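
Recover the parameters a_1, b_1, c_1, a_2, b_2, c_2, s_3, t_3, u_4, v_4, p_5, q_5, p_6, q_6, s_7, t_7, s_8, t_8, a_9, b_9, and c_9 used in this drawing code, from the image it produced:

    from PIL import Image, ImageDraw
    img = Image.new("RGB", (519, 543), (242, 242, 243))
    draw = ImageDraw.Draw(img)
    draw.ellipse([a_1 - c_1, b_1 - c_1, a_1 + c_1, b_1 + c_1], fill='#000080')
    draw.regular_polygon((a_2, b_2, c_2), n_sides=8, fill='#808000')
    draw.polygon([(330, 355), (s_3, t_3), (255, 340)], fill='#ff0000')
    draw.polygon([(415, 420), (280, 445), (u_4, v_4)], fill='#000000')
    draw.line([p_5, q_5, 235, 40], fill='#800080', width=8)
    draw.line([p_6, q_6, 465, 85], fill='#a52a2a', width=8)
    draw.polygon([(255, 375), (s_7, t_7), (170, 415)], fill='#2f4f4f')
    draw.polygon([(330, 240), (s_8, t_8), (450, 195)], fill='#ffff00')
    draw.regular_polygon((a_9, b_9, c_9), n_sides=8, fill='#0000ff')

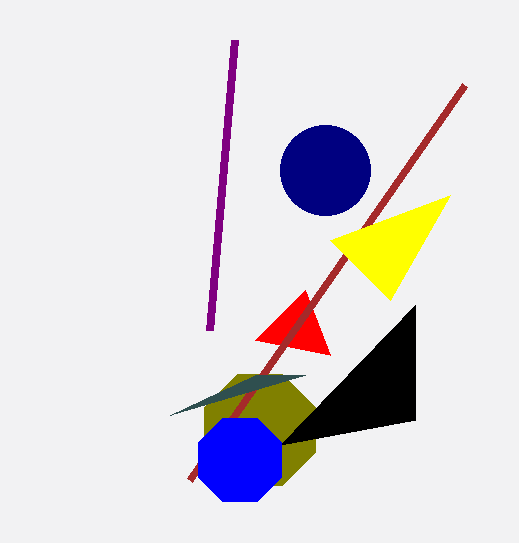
a_1 = 325, b_1 = 170, c_1 = 45, a_2 = 260, b_2 = 430, c_2 = 60, s_3 = 305, t_3 = 290, u_4 = 415, v_4 = 305, p_5 = 210, q_5 = 330, p_6 = 190, q_6 = 480, s_7 = 305, t_7 = 375, s_8 = 390, t_8 = 300, a_9 = 240, b_9 = 460, c_9 = 45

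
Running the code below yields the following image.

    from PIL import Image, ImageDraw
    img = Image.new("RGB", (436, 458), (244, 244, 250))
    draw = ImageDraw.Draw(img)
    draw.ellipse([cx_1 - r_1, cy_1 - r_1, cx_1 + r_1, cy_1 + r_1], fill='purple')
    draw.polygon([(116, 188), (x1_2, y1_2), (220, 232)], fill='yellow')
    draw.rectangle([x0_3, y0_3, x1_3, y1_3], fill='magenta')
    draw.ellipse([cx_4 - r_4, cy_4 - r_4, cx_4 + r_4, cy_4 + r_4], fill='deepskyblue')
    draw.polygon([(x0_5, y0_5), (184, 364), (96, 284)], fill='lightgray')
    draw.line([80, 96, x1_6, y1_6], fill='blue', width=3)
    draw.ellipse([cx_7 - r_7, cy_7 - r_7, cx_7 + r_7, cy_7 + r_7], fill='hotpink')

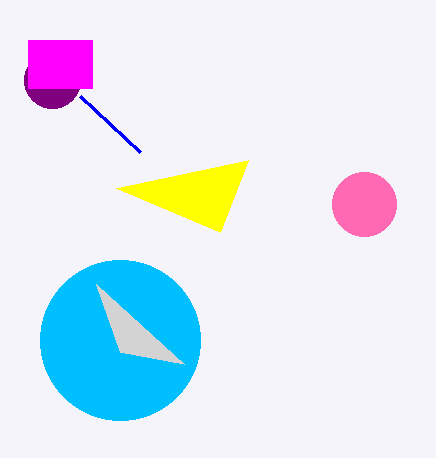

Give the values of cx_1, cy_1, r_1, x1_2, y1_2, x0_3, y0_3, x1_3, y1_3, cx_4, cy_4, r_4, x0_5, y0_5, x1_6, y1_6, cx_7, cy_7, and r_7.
cx_1 = 52
cy_1 = 80
r_1 = 28
x1_2 = 248
y1_2 = 160
x0_3 = 28
y0_3 = 40
x1_3 = 92
y1_3 = 88
cx_4 = 120
cy_4 = 340
r_4 = 80
x0_5 = 120
y0_5 = 352
x1_6 = 140
y1_6 = 152
cx_7 = 364
cy_7 = 204
r_7 = 32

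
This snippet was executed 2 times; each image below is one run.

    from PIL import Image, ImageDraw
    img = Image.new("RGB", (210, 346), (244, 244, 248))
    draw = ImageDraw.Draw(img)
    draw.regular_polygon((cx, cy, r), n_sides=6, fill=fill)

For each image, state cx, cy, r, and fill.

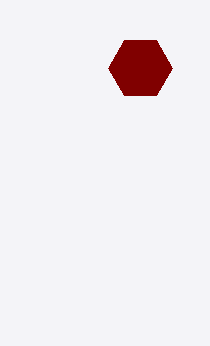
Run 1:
cx = 140
cy = 68
r = 32
fill = 'maroon'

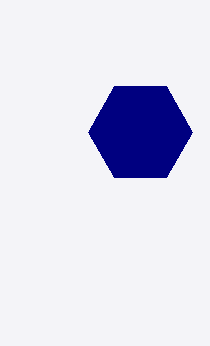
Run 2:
cx = 140; cy = 132; r = 52; fill = 'navy'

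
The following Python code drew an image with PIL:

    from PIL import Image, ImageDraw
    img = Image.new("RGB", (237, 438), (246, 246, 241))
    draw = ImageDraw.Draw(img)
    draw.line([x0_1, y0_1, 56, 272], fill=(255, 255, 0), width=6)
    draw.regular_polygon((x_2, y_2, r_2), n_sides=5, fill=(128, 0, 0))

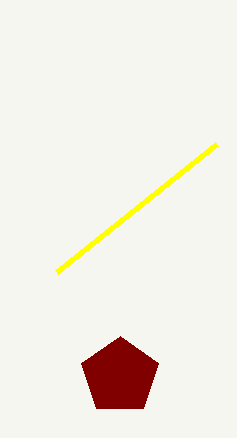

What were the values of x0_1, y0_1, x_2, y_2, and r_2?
x0_1 = 216, y0_1 = 144, x_2 = 120, y_2 = 376, r_2 = 40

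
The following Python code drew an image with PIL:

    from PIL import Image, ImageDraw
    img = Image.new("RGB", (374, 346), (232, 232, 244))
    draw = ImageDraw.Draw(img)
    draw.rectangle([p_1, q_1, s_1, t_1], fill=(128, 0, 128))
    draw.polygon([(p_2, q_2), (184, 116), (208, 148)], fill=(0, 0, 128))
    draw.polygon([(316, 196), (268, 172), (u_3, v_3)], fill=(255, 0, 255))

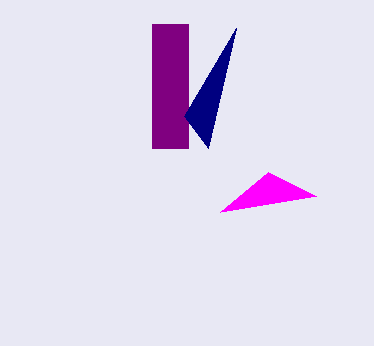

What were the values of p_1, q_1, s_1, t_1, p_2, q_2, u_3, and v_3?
p_1 = 152, q_1 = 24, s_1 = 188, t_1 = 148, p_2 = 236, q_2 = 28, u_3 = 220, v_3 = 212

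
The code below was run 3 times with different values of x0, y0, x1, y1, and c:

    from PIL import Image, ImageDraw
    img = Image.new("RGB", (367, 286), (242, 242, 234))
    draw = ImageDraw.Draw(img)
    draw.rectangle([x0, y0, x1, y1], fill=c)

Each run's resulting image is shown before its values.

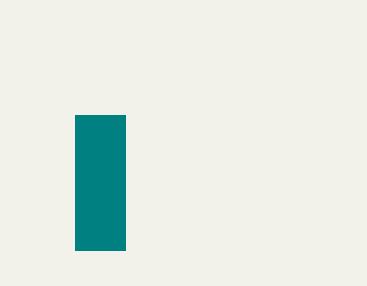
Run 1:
x0 = 75; y0 = 115; x1 = 125; y1 = 250; c = 'teal'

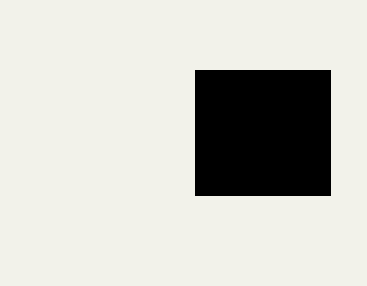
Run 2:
x0 = 195, y0 = 70, x1 = 330, y1 = 195, c = 'black'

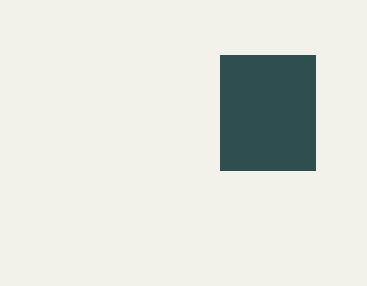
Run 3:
x0 = 220; y0 = 55; x1 = 315; y1 = 170; c = 'darkslategray'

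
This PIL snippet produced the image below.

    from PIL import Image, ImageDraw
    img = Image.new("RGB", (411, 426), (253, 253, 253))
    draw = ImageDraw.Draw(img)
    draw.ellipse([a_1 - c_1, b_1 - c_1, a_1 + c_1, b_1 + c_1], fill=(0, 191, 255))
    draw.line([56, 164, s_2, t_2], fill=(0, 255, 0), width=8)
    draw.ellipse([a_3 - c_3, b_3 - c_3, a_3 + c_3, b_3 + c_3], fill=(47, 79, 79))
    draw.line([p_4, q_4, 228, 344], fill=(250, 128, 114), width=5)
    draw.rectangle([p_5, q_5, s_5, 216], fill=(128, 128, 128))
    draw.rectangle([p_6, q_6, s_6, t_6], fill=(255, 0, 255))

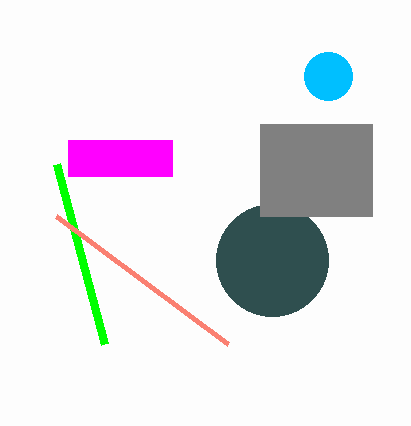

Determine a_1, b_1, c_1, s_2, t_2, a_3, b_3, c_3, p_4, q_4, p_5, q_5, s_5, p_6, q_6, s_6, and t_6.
a_1 = 328
b_1 = 76
c_1 = 24
s_2 = 104
t_2 = 344
a_3 = 272
b_3 = 260
c_3 = 56
p_4 = 56
q_4 = 216
p_5 = 260
q_5 = 124
s_5 = 372
p_6 = 68
q_6 = 140
s_6 = 172
t_6 = 176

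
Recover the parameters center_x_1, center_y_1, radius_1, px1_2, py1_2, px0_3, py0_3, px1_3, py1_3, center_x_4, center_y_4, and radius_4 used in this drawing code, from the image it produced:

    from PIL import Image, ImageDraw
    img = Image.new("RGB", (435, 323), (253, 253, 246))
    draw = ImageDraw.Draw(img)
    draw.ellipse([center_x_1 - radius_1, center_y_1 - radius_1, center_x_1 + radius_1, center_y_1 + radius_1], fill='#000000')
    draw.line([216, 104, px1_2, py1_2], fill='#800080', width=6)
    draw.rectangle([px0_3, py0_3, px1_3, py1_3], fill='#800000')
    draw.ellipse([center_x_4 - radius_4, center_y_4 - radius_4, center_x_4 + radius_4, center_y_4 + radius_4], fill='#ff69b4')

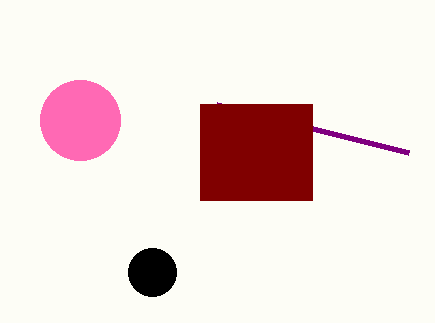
center_x_1 = 152
center_y_1 = 272
radius_1 = 24
px1_2 = 408
py1_2 = 152
px0_3 = 200
py0_3 = 104
px1_3 = 312
py1_3 = 200
center_x_4 = 80
center_y_4 = 120
radius_4 = 40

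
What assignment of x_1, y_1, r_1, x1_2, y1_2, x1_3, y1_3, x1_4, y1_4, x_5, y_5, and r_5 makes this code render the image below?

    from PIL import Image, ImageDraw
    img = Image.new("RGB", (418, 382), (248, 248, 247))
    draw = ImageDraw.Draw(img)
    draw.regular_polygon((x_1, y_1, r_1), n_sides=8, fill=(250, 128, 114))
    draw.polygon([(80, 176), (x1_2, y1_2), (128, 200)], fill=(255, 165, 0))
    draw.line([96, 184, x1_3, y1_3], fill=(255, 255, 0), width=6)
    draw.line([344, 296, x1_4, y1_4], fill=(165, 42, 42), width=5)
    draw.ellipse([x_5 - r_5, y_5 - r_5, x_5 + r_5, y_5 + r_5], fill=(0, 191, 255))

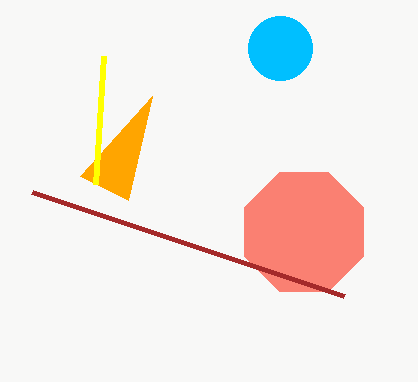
x_1 = 304, y_1 = 232, r_1 = 64, x1_2 = 152, y1_2 = 96, x1_3 = 104, y1_3 = 56, x1_4 = 32, y1_4 = 192, x_5 = 280, y_5 = 48, r_5 = 32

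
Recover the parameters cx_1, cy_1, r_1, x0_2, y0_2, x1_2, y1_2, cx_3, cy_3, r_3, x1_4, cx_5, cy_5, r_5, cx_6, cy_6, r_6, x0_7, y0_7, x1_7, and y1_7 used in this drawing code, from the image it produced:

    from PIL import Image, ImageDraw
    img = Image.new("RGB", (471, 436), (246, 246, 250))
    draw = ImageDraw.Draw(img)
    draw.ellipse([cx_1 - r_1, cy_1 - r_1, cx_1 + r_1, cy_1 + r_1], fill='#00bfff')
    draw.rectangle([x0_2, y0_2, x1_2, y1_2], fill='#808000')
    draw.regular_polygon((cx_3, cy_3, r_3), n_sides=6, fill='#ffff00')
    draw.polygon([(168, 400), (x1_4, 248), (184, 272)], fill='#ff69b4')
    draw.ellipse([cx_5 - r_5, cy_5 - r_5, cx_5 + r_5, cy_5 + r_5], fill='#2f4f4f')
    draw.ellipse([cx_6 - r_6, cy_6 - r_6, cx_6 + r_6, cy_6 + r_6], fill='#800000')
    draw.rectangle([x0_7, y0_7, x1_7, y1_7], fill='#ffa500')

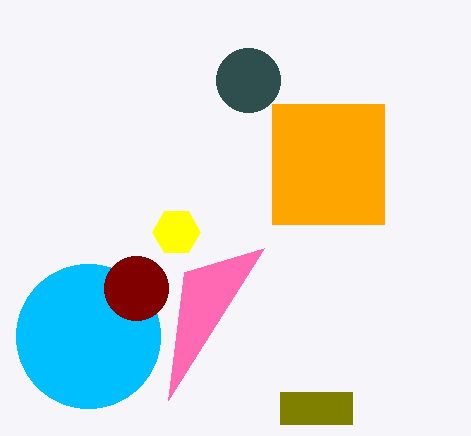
cx_1 = 88; cy_1 = 336; r_1 = 72; x0_2 = 280; y0_2 = 392; x1_2 = 352; y1_2 = 424; cx_3 = 176; cy_3 = 232; r_3 = 24; x1_4 = 264; cx_5 = 248; cy_5 = 80; r_5 = 32; cx_6 = 136; cy_6 = 288; r_6 = 32; x0_7 = 272; y0_7 = 104; x1_7 = 384; y1_7 = 224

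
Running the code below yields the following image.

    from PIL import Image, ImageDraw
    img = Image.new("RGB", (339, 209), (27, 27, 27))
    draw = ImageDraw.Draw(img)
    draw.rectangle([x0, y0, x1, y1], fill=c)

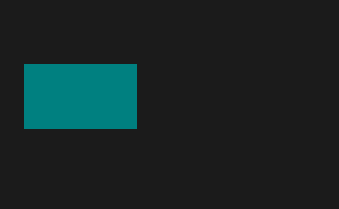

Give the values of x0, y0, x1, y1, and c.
x0 = 24; y0 = 64; x1 = 136; y1 = 128; c = 'teal'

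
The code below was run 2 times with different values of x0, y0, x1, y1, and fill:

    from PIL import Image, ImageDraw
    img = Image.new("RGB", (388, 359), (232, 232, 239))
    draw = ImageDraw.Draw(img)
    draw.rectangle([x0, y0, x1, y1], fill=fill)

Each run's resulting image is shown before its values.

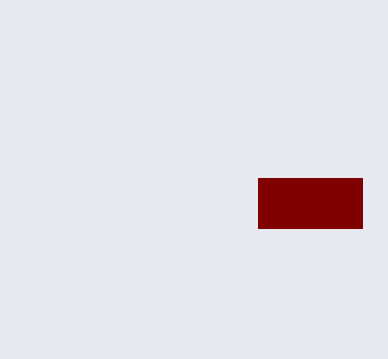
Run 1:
x0 = 258
y0 = 178
x1 = 362
y1 = 228
fill = 'maroon'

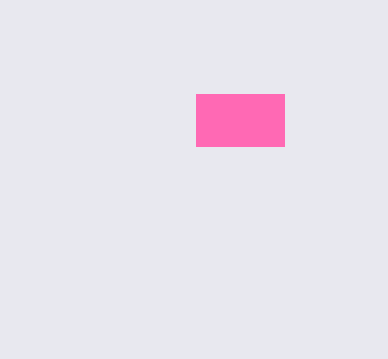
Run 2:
x0 = 196; y0 = 94; x1 = 284; y1 = 146; fill = 'hotpink'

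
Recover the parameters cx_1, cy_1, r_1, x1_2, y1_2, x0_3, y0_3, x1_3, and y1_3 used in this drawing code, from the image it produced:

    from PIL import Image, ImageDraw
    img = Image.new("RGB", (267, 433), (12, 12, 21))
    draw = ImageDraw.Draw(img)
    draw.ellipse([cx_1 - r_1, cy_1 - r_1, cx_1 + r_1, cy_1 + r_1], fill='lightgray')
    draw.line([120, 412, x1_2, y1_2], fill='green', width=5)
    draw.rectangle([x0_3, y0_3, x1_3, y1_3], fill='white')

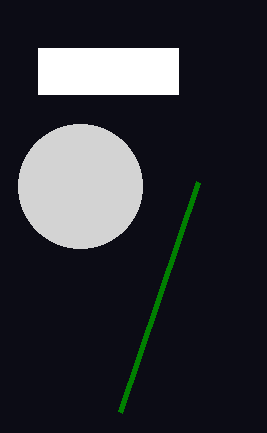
cx_1 = 80, cy_1 = 186, r_1 = 62, x1_2 = 198, y1_2 = 182, x0_3 = 38, y0_3 = 48, x1_3 = 178, y1_3 = 94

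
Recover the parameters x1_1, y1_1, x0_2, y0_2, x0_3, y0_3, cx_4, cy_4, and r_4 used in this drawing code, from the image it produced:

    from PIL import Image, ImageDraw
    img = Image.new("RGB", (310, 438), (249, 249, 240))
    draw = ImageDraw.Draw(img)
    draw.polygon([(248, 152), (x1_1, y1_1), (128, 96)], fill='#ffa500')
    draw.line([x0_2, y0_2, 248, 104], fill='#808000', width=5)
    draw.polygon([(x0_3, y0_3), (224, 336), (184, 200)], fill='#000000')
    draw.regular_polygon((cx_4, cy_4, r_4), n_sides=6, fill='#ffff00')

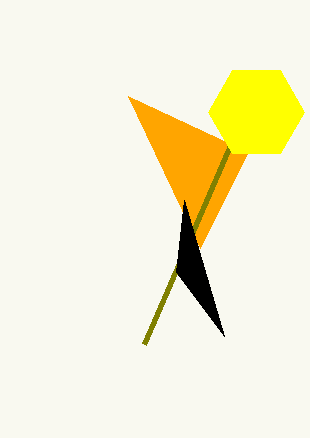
x1_1 = 200
y1_1 = 248
x0_2 = 144
y0_2 = 344
x0_3 = 176
y0_3 = 272
cx_4 = 256
cy_4 = 112
r_4 = 48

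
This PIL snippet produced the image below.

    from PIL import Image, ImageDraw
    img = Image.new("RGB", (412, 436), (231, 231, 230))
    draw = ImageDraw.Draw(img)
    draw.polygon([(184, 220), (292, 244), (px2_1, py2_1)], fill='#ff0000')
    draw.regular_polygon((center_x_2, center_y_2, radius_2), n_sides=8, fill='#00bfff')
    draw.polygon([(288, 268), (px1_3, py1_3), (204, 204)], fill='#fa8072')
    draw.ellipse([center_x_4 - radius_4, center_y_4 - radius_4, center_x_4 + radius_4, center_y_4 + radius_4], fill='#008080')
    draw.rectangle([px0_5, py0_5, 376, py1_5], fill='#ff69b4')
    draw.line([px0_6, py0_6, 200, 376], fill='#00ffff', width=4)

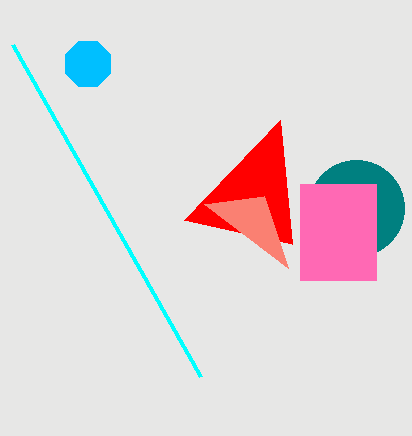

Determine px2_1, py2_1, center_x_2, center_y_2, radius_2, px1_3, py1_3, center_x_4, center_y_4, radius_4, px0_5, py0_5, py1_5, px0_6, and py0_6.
px2_1 = 280; py2_1 = 120; center_x_2 = 88; center_y_2 = 64; radius_2 = 24; px1_3 = 264; py1_3 = 196; center_x_4 = 356; center_y_4 = 208; radius_4 = 48; px0_5 = 300; py0_5 = 184; py1_5 = 280; px0_6 = 12; py0_6 = 44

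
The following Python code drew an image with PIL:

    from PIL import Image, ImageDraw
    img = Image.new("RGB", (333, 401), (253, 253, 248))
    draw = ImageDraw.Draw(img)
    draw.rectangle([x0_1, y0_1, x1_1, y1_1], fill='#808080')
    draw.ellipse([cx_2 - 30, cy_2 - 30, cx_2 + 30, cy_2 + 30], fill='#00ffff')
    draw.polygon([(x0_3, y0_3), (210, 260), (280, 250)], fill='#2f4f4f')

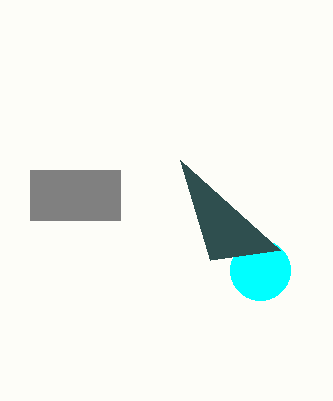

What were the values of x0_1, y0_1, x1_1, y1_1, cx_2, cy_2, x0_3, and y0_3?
x0_1 = 30; y0_1 = 170; x1_1 = 120; y1_1 = 220; cx_2 = 260; cy_2 = 270; x0_3 = 180; y0_3 = 160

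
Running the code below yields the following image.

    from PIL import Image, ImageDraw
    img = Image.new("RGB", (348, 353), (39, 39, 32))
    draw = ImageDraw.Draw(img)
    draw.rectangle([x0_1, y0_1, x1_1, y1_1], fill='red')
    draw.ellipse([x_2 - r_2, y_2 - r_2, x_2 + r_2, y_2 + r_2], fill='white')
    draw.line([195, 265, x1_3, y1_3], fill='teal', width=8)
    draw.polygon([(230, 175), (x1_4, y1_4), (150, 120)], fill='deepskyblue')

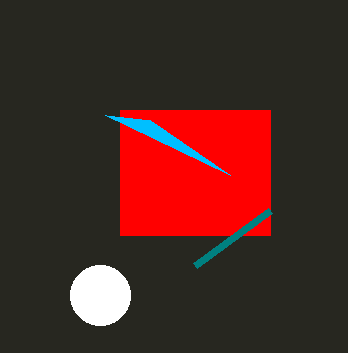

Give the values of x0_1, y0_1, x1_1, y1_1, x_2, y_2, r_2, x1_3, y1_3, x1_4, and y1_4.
x0_1 = 120, y0_1 = 110, x1_1 = 270, y1_1 = 235, x_2 = 100, y_2 = 295, r_2 = 30, x1_3 = 270, y1_3 = 210, x1_4 = 105, y1_4 = 115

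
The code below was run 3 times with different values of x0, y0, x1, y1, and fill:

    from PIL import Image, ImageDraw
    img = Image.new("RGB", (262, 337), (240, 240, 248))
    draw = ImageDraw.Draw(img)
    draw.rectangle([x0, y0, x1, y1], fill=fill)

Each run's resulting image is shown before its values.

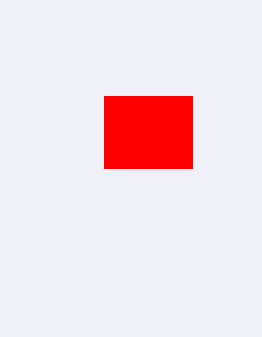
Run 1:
x0 = 104; y0 = 96; x1 = 192; y1 = 168; fill = 'red'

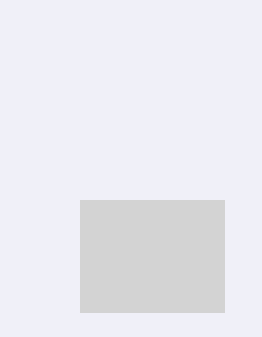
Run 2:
x0 = 80; y0 = 200; x1 = 224; y1 = 312; fill = 'lightgray'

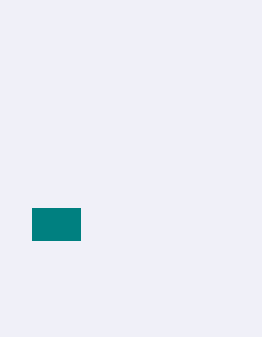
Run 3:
x0 = 32
y0 = 208
x1 = 80
y1 = 240
fill = 'teal'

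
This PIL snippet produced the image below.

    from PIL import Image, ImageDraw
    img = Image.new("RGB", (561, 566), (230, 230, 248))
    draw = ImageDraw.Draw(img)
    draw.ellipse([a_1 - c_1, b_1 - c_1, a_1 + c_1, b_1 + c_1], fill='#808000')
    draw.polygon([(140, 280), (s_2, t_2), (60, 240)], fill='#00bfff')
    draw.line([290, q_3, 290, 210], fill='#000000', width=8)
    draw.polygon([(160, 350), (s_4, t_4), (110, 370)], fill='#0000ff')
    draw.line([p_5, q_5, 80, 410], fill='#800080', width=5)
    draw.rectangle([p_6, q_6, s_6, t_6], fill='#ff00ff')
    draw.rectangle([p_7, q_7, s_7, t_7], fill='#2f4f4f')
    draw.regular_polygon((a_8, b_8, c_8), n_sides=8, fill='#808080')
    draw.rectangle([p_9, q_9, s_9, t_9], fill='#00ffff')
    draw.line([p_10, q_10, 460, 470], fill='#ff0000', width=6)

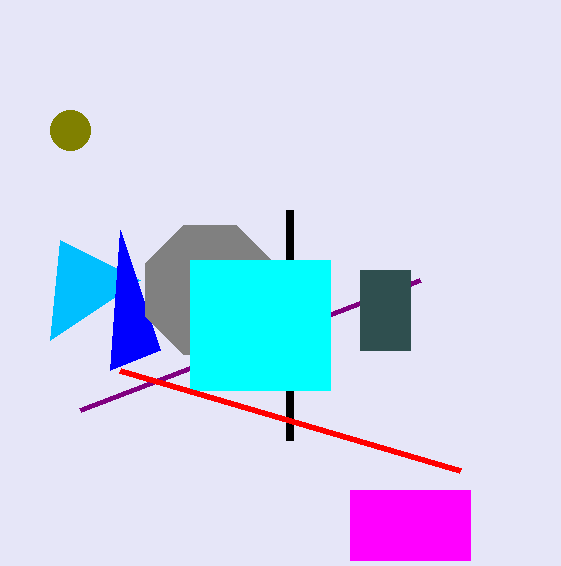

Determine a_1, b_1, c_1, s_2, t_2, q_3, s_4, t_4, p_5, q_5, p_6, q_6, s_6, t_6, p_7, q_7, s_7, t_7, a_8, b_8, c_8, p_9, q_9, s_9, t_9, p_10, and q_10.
a_1 = 70; b_1 = 130; c_1 = 20; s_2 = 50; t_2 = 340; q_3 = 440; s_4 = 120; t_4 = 230; p_5 = 420; q_5 = 280; p_6 = 350; q_6 = 490; s_6 = 470; t_6 = 560; p_7 = 360; q_7 = 270; s_7 = 410; t_7 = 350; a_8 = 210; b_8 = 290; c_8 = 70; p_9 = 190; q_9 = 260; s_9 = 330; t_9 = 390; p_10 = 120; q_10 = 370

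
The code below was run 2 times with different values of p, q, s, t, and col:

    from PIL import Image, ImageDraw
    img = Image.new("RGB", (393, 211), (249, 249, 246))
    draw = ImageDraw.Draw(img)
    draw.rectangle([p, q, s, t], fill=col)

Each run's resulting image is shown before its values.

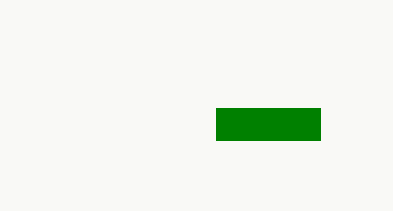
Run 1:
p = 216, q = 108, s = 320, t = 140, col = 'green'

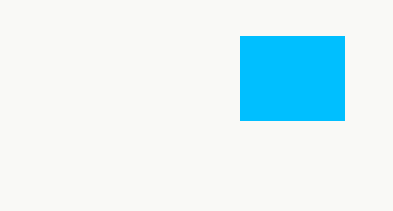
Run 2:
p = 240, q = 36, s = 344, t = 120, col = 'deepskyblue'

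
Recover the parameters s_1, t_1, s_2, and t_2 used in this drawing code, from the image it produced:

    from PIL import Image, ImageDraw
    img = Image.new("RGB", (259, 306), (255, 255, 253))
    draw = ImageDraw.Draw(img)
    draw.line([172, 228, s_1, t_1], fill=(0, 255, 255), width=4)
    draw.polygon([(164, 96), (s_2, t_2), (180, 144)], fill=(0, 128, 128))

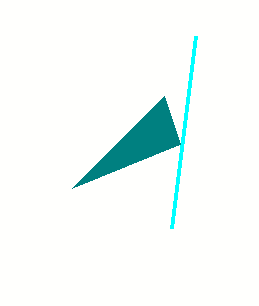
s_1 = 196
t_1 = 36
s_2 = 72
t_2 = 188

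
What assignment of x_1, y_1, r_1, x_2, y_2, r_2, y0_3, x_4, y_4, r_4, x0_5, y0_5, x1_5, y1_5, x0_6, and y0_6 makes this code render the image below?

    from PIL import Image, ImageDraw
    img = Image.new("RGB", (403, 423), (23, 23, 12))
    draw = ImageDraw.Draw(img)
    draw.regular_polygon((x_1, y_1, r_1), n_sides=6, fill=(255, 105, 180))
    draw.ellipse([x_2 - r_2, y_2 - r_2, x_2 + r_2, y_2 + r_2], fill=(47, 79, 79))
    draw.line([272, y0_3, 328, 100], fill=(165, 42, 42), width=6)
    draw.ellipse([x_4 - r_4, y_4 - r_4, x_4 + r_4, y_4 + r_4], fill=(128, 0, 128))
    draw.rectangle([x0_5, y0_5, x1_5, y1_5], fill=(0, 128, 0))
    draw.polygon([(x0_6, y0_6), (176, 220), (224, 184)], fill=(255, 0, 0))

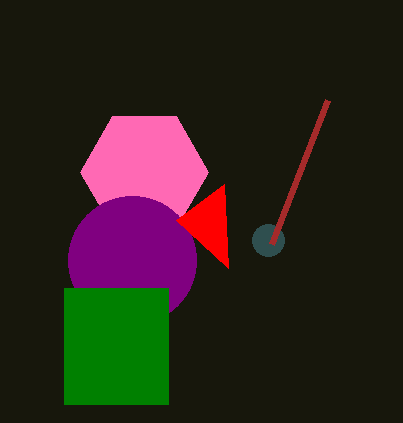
x_1 = 144; y_1 = 172; r_1 = 64; x_2 = 268; y_2 = 240; r_2 = 16; y0_3 = 244; x_4 = 132; y_4 = 260; r_4 = 64; x0_5 = 64; y0_5 = 288; x1_5 = 168; y1_5 = 404; x0_6 = 228; y0_6 = 268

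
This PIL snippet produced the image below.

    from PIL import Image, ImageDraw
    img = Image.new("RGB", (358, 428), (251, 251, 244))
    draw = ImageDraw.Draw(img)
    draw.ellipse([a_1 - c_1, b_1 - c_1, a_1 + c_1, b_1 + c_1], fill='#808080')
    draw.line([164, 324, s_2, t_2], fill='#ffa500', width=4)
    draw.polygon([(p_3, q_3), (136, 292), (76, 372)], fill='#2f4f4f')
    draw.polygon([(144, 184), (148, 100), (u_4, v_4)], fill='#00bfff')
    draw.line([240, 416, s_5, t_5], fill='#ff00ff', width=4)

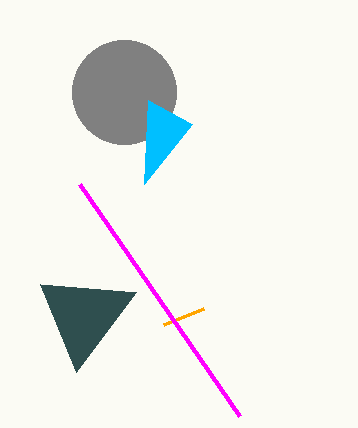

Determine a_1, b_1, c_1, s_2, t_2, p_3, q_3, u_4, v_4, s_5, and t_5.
a_1 = 124, b_1 = 92, c_1 = 52, s_2 = 204, t_2 = 308, p_3 = 40, q_3 = 284, u_4 = 192, v_4 = 124, s_5 = 80, t_5 = 184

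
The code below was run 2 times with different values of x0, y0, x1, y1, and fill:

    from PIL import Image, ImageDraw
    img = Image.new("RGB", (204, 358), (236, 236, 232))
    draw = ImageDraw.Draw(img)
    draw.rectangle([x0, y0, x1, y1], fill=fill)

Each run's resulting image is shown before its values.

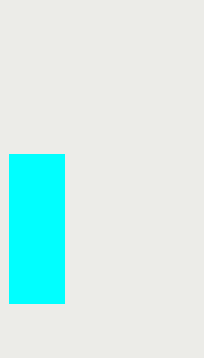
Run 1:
x0 = 9
y0 = 154
x1 = 64
y1 = 303
fill = 'cyan'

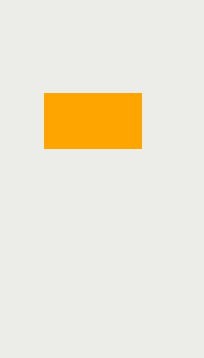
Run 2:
x0 = 44; y0 = 93; x1 = 141; y1 = 148; fill = 'orange'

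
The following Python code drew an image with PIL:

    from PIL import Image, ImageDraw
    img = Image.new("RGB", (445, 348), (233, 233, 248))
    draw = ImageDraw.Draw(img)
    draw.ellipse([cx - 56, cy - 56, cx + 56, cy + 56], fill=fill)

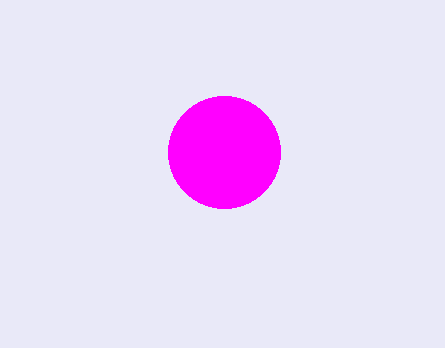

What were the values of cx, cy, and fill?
cx = 224, cy = 152, fill = 'magenta'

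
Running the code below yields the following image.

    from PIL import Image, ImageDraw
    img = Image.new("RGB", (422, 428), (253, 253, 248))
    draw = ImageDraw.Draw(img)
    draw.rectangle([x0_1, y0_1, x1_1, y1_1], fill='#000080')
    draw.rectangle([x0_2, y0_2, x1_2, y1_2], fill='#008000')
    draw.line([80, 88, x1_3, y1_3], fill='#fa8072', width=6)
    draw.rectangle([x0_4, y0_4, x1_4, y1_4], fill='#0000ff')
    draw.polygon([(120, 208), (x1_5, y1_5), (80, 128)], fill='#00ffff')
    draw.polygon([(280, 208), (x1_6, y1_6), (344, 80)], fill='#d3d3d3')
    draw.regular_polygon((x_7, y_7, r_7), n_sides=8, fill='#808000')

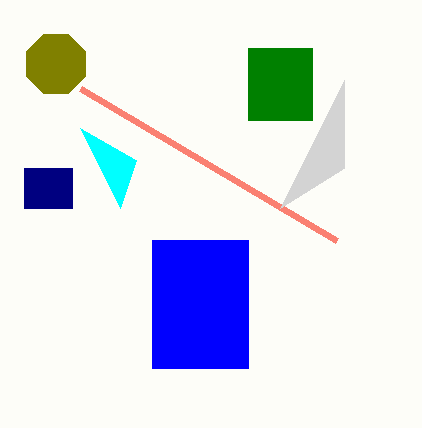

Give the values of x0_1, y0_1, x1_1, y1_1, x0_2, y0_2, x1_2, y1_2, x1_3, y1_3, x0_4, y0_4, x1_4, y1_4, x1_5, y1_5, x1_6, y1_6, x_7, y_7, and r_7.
x0_1 = 24
y0_1 = 168
x1_1 = 72
y1_1 = 208
x0_2 = 248
y0_2 = 48
x1_2 = 312
y1_2 = 120
x1_3 = 336
y1_3 = 240
x0_4 = 152
y0_4 = 240
x1_4 = 248
y1_4 = 368
x1_5 = 136
y1_5 = 160
x1_6 = 344
y1_6 = 168
x_7 = 56
y_7 = 64
r_7 = 32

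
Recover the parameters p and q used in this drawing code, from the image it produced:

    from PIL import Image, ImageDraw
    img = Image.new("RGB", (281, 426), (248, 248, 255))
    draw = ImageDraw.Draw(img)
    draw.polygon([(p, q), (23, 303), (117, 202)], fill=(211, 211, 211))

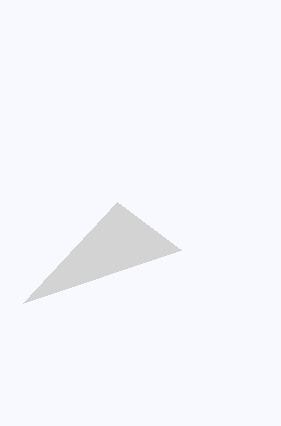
p = 181
q = 250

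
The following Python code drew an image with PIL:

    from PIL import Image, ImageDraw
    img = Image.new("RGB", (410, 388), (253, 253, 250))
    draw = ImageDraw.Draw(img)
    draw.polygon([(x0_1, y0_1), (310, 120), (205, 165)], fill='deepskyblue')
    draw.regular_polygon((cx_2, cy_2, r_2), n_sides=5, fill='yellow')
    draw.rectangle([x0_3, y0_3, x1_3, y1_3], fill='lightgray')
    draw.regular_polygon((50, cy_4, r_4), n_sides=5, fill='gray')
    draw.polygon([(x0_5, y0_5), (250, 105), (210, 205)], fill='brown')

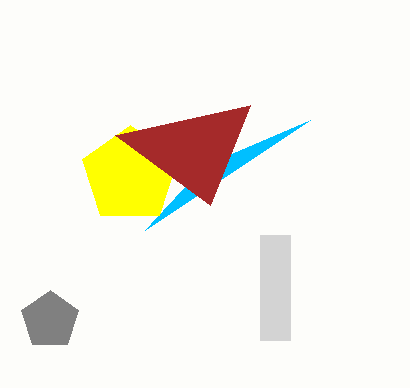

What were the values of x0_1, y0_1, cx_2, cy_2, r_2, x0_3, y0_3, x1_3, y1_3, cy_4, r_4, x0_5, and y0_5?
x0_1 = 145, y0_1 = 230, cx_2 = 130, cy_2 = 175, r_2 = 50, x0_3 = 260, y0_3 = 235, x1_3 = 290, y1_3 = 340, cy_4 = 320, r_4 = 30, x0_5 = 115, y0_5 = 135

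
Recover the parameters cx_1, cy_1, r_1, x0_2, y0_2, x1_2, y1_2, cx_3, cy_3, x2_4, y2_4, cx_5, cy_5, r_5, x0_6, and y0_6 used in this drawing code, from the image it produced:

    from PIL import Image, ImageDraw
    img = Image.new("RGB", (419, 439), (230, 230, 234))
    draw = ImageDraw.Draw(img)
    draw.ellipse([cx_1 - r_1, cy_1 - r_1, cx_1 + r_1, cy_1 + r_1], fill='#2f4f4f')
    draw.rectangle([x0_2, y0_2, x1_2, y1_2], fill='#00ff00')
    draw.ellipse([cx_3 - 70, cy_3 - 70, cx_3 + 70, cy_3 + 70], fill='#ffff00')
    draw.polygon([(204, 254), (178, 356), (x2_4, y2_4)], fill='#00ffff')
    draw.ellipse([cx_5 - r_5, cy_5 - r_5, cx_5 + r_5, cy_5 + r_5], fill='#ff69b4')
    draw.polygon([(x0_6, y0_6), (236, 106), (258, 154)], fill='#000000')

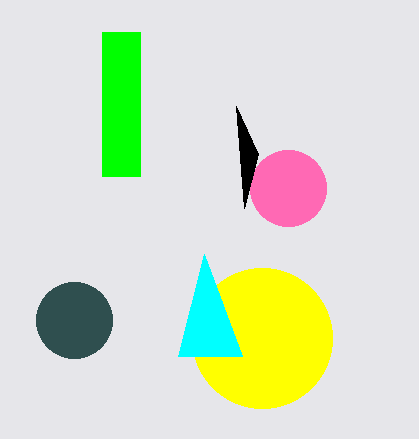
cx_1 = 74; cy_1 = 320; r_1 = 38; x0_2 = 102; y0_2 = 32; x1_2 = 140; y1_2 = 176; cx_3 = 262; cy_3 = 338; x2_4 = 242; y2_4 = 356; cx_5 = 288; cy_5 = 188; r_5 = 38; x0_6 = 244; y0_6 = 208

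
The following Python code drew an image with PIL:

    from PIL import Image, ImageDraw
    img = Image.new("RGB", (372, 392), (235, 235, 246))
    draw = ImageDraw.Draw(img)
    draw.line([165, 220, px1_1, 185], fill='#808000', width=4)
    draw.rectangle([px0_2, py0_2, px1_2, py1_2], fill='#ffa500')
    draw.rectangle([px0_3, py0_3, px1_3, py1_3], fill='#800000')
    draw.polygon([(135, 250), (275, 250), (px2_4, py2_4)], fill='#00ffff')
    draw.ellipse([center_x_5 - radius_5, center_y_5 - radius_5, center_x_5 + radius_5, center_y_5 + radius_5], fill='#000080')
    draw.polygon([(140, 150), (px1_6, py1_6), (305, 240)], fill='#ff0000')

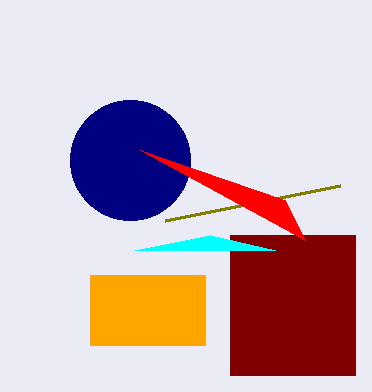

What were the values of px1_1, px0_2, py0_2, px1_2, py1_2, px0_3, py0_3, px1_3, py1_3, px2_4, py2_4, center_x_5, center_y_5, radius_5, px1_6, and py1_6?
px1_1 = 340, px0_2 = 90, py0_2 = 275, px1_2 = 205, py1_2 = 345, px0_3 = 230, py0_3 = 235, px1_3 = 355, py1_3 = 375, px2_4 = 210, py2_4 = 235, center_x_5 = 130, center_y_5 = 160, radius_5 = 60, px1_6 = 285, py1_6 = 200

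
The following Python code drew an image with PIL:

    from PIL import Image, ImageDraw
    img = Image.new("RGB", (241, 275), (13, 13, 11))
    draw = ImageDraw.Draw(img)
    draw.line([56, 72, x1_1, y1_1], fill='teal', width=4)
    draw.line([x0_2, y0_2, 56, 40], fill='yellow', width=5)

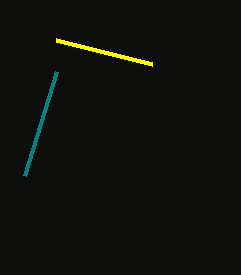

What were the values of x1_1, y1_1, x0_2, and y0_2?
x1_1 = 24, y1_1 = 176, x0_2 = 152, y0_2 = 64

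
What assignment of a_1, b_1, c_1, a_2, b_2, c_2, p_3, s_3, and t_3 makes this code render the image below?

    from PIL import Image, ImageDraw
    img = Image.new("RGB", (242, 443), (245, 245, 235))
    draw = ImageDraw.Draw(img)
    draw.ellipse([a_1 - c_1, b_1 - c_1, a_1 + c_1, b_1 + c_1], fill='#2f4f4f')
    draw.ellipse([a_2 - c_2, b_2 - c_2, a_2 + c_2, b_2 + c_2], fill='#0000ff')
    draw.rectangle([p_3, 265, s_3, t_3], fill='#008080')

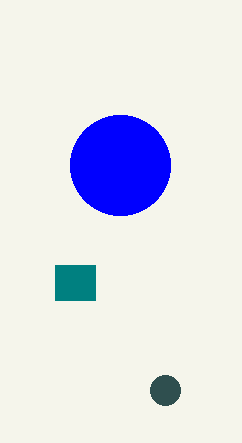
a_1 = 165
b_1 = 390
c_1 = 15
a_2 = 120
b_2 = 165
c_2 = 50
p_3 = 55
s_3 = 95
t_3 = 300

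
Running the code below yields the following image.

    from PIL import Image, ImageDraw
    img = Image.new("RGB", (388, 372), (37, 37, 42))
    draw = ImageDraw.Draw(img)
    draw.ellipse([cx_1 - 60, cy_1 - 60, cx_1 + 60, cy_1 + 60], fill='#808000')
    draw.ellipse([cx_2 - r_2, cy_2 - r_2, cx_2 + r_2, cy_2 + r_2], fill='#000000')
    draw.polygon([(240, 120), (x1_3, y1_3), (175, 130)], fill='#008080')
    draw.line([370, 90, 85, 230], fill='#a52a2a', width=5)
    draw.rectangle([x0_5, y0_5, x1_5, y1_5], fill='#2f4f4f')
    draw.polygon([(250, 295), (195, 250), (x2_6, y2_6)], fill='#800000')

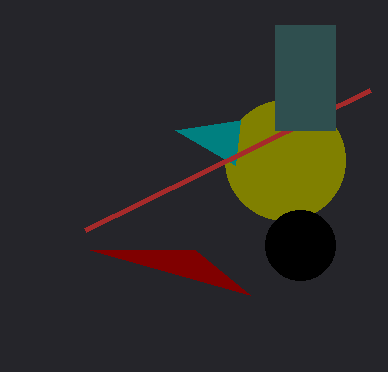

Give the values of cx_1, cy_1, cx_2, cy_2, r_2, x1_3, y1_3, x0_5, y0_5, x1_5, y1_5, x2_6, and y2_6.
cx_1 = 285
cy_1 = 160
cx_2 = 300
cy_2 = 245
r_2 = 35
x1_3 = 235
y1_3 = 165
x0_5 = 275
y0_5 = 25
x1_5 = 335
y1_5 = 130
x2_6 = 90
y2_6 = 250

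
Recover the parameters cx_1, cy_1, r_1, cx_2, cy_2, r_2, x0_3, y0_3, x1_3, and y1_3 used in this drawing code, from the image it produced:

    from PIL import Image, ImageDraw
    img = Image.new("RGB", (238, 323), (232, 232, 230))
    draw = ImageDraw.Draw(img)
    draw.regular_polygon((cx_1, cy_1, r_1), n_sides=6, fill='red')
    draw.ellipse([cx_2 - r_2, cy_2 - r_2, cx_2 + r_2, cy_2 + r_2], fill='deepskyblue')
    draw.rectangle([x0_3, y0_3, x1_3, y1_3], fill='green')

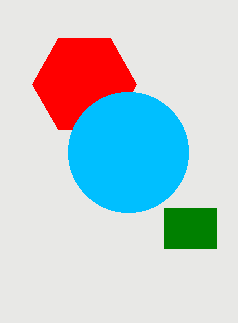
cx_1 = 84
cy_1 = 84
r_1 = 52
cx_2 = 128
cy_2 = 152
r_2 = 60
x0_3 = 164
y0_3 = 208
x1_3 = 216
y1_3 = 248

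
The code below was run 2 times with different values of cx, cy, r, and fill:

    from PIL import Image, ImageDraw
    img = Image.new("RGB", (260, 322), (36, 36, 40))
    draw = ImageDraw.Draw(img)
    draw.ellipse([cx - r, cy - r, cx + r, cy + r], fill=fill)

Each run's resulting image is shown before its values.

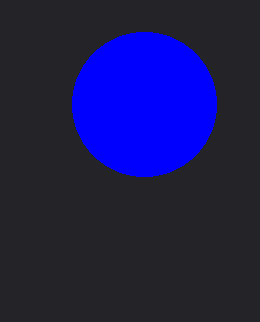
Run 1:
cx = 144; cy = 104; r = 72; fill = 'blue'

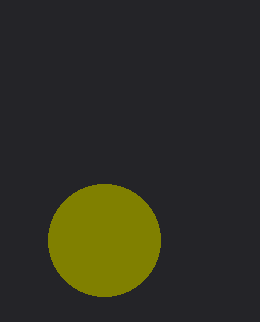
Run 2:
cx = 104; cy = 240; r = 56; fill = 'olive'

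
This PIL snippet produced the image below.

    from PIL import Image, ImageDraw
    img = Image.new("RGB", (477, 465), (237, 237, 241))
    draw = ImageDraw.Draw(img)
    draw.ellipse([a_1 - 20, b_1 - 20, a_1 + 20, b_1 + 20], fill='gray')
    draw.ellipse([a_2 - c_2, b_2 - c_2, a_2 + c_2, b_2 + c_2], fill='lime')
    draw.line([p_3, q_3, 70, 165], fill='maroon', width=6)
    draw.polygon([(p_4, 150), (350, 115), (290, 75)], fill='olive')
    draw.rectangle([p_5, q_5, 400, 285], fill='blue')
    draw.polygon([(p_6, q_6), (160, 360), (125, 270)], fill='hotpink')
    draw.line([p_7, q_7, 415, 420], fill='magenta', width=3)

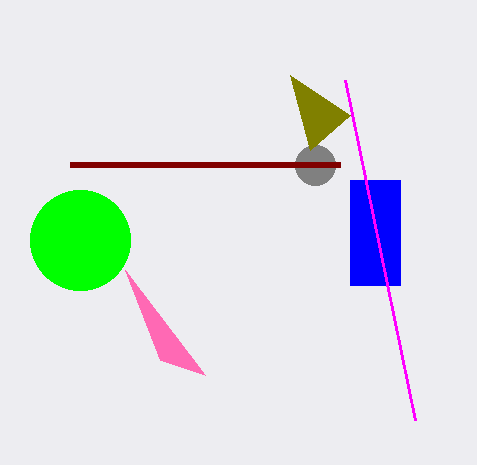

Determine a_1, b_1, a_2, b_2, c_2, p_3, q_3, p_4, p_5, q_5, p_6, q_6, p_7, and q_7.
a_1 = 315; b_1 = 165; a_2 = 80; b_2 = 240; c_2 = 50; p_3 = 340; q_3 = 165; p_4 = 310; p_5 = 350; q_5 = 180; p_6 = 205; q_6 = 375; p_7 = 345; q_7 = 80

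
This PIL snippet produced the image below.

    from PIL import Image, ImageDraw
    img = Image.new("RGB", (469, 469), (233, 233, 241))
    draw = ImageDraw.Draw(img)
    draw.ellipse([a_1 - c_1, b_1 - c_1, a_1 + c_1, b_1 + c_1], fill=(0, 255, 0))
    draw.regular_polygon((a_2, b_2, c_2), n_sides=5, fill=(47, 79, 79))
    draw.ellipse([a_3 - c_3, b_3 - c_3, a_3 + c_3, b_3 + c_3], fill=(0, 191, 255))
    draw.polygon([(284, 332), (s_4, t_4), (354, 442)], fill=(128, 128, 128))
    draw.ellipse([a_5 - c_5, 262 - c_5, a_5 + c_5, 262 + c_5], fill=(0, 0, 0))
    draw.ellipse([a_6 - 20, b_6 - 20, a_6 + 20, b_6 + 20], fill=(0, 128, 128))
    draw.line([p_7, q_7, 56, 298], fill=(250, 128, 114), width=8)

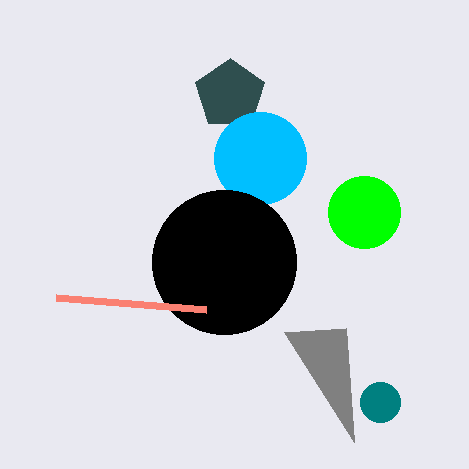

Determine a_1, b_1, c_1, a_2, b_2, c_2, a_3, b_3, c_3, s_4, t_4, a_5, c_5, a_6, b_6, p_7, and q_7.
a_1 = 364, b_1 = 212, c_1 = 36, a_2 = 230, b_2 = 94, c_2 = 36, a_3 = 260, b_3 = 158, c_3 = 46, s_4 = 346, t_4 = 328, a_5 = 224, c_5 = 72, a_6 = 380, b_6 = 402, p_7 = 206, q_7 = 310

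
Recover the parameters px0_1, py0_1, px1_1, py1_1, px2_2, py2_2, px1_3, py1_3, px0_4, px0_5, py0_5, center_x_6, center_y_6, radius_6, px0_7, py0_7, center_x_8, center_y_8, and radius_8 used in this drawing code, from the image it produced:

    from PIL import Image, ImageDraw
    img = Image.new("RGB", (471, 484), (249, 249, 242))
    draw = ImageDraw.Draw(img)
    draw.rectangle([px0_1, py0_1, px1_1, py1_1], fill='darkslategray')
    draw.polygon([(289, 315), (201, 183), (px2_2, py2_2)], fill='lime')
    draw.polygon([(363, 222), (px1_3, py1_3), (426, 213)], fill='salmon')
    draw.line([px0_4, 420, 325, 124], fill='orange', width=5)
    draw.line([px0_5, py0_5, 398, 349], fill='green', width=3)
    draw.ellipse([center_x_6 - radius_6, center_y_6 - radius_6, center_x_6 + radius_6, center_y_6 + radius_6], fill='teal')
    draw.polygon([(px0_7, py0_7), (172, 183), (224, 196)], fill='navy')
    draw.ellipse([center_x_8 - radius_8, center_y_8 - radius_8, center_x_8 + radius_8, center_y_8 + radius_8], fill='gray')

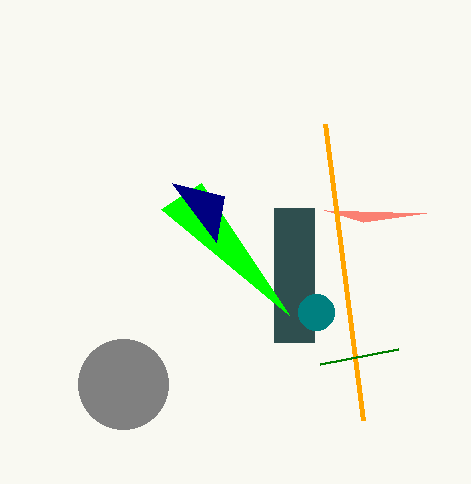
px0_1 = 274, py0_1 = 208, px1_1 = 314, py1_1 = 342, px2_2 = 161, py2_2 = 209, px1_3 = 324, py1_3 = 210, px0_4 = 363, px0_5 = 320, py0_5 = 364, center_x_6 = 316, center_y_6 = 312, radius_6 = 18, px0_7 = 216, py0_7 = 242, center_x_8 = 123, center_y_8 = 384, radius_8 = 45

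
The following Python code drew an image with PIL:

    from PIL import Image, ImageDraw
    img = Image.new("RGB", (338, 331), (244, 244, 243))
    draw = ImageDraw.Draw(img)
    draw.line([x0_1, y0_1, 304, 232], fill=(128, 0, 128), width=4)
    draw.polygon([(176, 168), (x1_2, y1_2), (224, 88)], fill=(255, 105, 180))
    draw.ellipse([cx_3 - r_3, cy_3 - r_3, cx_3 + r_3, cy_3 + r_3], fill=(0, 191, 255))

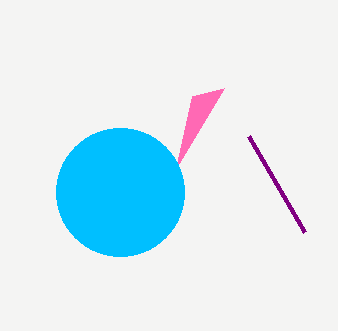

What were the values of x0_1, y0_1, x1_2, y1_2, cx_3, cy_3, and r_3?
x0_1 = 248; y0_1 = 136; x1_2 = 192; y1_2 = 96; cx_3 = 120; cy_3 = 192; r_3 = 64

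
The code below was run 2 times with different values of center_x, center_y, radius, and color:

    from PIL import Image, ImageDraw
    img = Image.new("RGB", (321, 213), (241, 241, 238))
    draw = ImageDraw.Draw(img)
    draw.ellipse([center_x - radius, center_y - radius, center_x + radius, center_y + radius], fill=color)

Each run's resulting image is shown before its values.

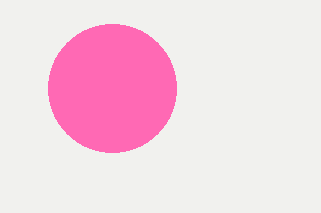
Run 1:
center_x = 112, center_y = 88, radius = 64, color = 'hotpink'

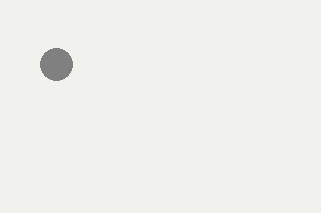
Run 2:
center_x = 56
center_y = 64
radius = 16
color = 'gray'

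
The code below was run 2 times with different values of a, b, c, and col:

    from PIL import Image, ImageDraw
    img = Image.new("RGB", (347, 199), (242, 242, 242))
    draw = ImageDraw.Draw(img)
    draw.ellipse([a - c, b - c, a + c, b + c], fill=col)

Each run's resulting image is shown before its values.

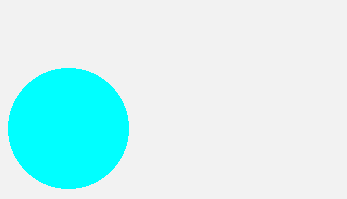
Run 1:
a = 68; b = 128; c = 60; col = 'cyan'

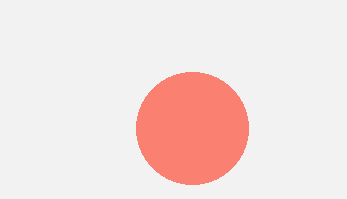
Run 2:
a = 192
b = 128
c = 56
col = 'salmon'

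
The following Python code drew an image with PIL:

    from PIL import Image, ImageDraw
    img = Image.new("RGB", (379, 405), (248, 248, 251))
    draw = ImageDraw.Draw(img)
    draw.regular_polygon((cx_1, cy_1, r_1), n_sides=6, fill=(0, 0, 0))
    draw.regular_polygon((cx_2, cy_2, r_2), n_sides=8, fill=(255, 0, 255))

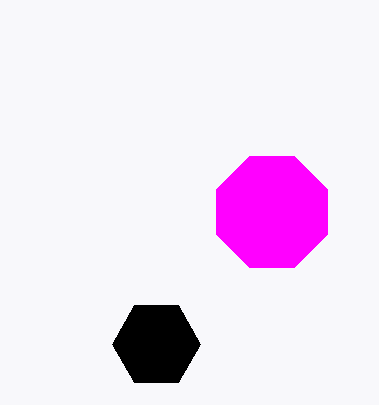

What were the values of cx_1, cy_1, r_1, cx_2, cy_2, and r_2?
cx_1 = 156; cy_1 = 344; r_1 = 44; cx_2 = 272; cy_2 = 212; r_2 = 60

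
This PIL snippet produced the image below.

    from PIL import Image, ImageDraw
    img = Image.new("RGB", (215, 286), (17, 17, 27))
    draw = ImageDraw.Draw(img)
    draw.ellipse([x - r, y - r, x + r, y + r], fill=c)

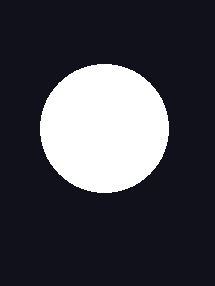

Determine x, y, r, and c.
x = 104, y = 128, r = 64, c = 'white'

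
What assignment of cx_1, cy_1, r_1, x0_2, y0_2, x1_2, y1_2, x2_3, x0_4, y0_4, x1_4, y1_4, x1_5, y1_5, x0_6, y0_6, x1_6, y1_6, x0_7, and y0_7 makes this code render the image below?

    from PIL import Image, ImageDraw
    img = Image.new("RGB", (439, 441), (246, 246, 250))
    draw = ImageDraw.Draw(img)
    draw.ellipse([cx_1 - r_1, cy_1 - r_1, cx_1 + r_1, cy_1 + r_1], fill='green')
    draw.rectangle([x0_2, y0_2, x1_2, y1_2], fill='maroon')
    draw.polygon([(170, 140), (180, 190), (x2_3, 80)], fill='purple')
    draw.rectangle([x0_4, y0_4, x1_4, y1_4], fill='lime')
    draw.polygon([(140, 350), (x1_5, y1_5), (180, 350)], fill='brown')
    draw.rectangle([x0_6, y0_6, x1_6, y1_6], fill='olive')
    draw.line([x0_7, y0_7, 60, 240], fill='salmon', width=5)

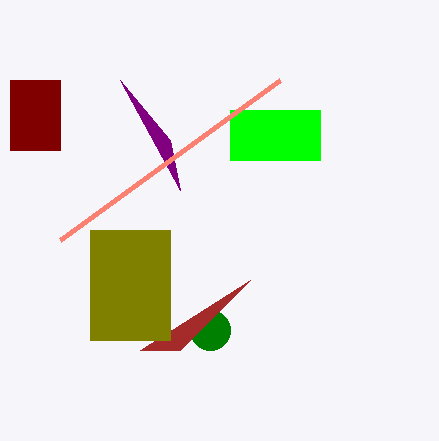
cx_1 = 210; cy_1 = 330; r_1 = 20; x0_2 = 10; y0_2 = 80; x1_2 = 60; y1_2 = 150; x2_3 = 120; x0_4 = 230; y0_4 = 110; x1_4 = 320; y1_4 = 160; x1_5 = 250; y1_5 = 280; x0_6 = 90; y0_6 = 230; x1_6 = 170; y1_6 = 340; x0_7 = 280; y0_7 = 80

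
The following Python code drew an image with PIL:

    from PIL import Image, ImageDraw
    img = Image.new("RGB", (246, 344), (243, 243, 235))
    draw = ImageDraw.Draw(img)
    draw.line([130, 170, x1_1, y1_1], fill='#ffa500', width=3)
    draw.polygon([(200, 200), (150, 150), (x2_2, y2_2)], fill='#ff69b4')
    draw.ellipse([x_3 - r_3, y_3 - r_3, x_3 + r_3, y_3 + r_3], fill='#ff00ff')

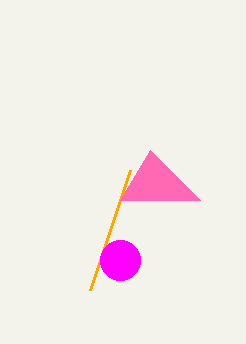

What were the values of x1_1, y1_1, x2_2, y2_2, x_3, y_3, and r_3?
x1_1 = 90; y1_1 = 290; x2_2 = 120; y2_2 = 200; x_3 = 120; y_3 = 260; r_3 = 20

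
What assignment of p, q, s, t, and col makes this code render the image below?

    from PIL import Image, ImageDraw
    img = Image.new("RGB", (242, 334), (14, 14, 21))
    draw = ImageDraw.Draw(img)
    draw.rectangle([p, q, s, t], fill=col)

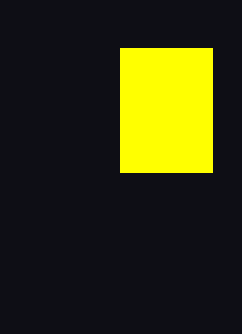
p = 120
q = 48
s = 212
t = 172
col = 'yellow'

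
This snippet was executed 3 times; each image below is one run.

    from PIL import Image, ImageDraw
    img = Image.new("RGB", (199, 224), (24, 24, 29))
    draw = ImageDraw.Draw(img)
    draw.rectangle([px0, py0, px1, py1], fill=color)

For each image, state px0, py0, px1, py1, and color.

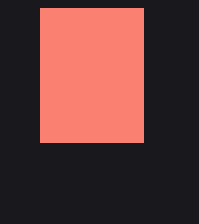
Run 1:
px0 = 40, py0 = 8, px1 = 143, py1 = 142, color = 'salmon'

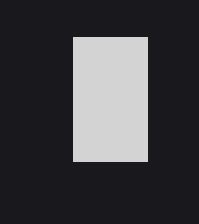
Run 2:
px0 = 73
py0 = 37
px1 = 147
py1 = 161
color = 'lightgray'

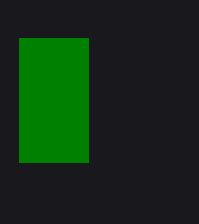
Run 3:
px0 = 19, py0 = 38, px1 = 88, py1 = 162, color = 'green'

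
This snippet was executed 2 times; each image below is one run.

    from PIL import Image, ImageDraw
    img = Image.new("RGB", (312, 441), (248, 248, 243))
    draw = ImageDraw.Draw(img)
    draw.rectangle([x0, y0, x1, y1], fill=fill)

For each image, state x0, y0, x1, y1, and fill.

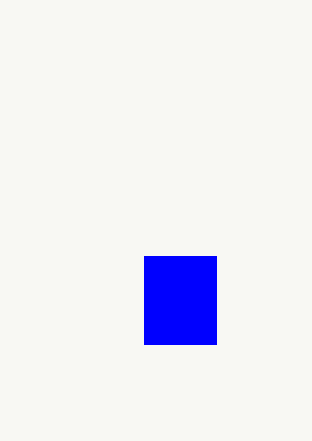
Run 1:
x0 = 144
y0 = 256
x1 = 216
y1 = 344
fill = 'blue'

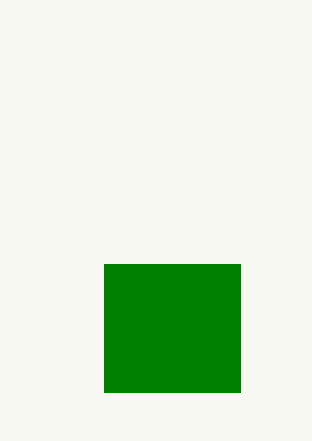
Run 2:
x0 = 104, y0 = 264, x1 = 240, y1 = 392, fill = 'green'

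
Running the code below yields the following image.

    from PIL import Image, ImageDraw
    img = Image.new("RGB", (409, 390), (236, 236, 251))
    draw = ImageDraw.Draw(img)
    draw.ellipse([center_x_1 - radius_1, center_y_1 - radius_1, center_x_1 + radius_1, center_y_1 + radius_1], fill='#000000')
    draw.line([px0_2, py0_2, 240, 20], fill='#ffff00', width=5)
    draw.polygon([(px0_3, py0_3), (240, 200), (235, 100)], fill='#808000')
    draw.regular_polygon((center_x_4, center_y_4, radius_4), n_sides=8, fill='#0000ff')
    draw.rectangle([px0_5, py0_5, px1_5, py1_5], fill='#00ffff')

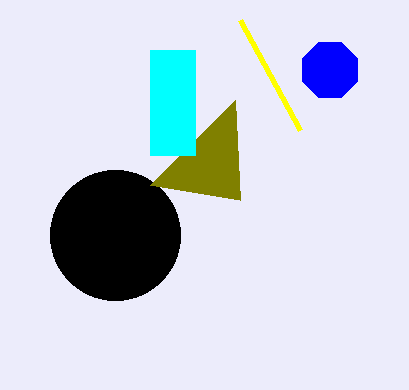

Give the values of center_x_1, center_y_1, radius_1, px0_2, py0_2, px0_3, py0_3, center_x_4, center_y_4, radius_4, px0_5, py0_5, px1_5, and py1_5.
center_x_1 = 115; center_y_1 = 235; radius_1 = 65; px0_2 = 300; py0_2 = 130; px0_3 = 150; py0_3 = 185; center_x_4 = 330; center_y_4 = 70; radius_4 = 30; px0_5 = 150; py0_5 = 50; px1_5 = 195; py1_5 = 155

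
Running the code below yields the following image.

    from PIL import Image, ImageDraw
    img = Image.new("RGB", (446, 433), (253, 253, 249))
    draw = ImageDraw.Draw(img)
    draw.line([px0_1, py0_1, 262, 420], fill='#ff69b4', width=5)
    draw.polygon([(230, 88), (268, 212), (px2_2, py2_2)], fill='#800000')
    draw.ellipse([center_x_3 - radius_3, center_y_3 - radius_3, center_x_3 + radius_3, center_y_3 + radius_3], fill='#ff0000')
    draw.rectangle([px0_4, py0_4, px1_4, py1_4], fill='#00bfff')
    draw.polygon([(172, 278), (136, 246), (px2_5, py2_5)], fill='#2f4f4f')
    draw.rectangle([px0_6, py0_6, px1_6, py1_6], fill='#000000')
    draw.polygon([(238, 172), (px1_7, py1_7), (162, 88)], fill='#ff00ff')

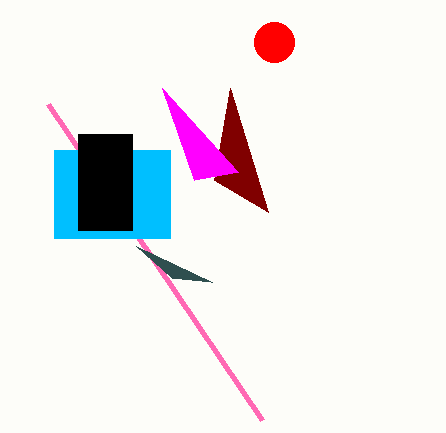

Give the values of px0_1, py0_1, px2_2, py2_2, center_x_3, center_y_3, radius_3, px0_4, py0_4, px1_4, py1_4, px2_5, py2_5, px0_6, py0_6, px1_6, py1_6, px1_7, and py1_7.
px0_1 = 48
py0_1 = 104
px2_2 = 214
py2_2 = 180
center_x_3 = 274
center_y_3 = 42
radius_3 = 20
px0_4 = 54
py0_4 = 150
px1_4 = 170
py1_4 = 238
px2_5 = 212
py2_5 = 282
px0_6 = 78
py0_6 = 134
px1_6 = 132
py1_6 = 230
px1_7 = 194
py1_7 = 180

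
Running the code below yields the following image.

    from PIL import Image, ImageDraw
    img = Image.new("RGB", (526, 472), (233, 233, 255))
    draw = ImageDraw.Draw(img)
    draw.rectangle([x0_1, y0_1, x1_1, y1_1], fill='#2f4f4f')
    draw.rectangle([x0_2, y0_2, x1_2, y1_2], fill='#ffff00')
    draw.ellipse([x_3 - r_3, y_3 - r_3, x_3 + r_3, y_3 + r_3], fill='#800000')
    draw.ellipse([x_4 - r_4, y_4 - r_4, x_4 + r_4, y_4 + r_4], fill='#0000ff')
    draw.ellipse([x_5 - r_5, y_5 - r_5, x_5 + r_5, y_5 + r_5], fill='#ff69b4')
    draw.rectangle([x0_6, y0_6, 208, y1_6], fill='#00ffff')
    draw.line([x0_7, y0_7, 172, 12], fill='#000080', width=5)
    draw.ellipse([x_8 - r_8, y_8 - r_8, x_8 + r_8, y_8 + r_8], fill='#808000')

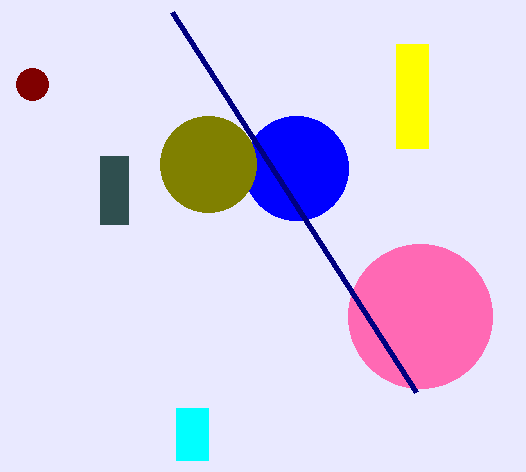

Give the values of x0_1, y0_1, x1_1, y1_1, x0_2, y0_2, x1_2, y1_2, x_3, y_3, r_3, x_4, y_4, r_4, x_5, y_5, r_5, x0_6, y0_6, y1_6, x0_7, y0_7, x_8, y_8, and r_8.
x0_1 = 100; y0_1 = 156; x1_1 = 128; y1_1 = 224; x0_2 = 396; y0_2 = 44; x1_2 = 428; y1_2 = 148; x_3 = 32; y_3 = 84; r_3 = 16; x_4 = 296; y_4 = 168; r_4 = 52; x_5 = 420; y_5 = 316; r_5 = 72; x0_6 = 176; y0_6 = 408; y1_6 = 460; x0_7 = 416; y0_7 = 392; x_8 = 208; y_8 = 164; r_8 = 48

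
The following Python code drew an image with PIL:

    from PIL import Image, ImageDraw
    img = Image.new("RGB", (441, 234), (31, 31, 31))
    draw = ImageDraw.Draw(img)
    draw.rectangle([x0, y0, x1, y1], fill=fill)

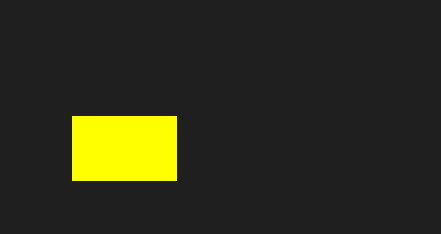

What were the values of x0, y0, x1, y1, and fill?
x0 = 72; y0 = 116; x1 = 176; y1 = 180; fill = 'yellow'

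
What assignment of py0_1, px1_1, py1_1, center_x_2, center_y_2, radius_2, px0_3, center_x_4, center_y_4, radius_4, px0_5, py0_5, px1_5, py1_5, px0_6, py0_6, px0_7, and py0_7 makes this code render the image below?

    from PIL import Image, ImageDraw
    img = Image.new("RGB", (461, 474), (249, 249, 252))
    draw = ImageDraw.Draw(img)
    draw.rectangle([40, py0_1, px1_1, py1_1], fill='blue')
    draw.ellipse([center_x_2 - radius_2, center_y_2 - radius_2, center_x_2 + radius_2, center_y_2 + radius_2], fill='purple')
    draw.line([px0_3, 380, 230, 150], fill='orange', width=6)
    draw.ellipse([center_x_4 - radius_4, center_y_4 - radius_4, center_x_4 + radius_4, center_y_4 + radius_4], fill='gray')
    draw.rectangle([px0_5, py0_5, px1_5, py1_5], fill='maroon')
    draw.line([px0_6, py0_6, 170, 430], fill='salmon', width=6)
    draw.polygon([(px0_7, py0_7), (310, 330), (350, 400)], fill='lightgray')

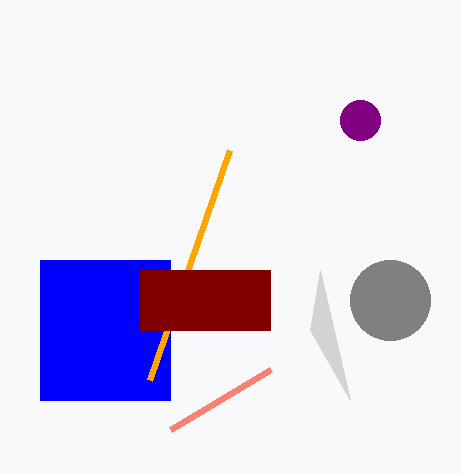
py0_1 = 260
px1_1 = 170
py1_1 = 400
center_x_2 = 360
center_y_2 = 120
radius_2 = 20
px0_3 = 150
center_x_4 = 390
center_y_4 = 300
radius_4 = 40
px0_5 = 140
py0_5 = 270
px1_5 = 270
py1_5 = 330
px0_6 = 270
py0_6 = 370
px0_7 = 320
py0_7 = 270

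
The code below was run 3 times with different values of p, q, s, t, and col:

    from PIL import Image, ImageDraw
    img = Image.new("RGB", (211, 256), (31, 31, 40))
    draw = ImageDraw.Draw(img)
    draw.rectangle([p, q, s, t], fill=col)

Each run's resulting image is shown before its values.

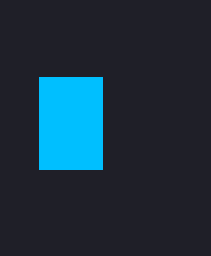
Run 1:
p = 39, q = 77, s = 102, t = 169, col = 'deepskyblue'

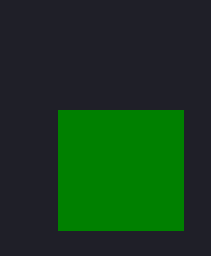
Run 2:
p = 58, q = 110, s = 183, t = 230, col = 'green'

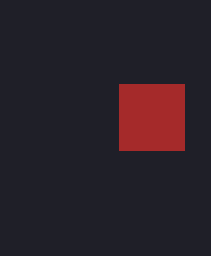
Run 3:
p = 119
q = 84
s = 184
t = 150
col = 'brown'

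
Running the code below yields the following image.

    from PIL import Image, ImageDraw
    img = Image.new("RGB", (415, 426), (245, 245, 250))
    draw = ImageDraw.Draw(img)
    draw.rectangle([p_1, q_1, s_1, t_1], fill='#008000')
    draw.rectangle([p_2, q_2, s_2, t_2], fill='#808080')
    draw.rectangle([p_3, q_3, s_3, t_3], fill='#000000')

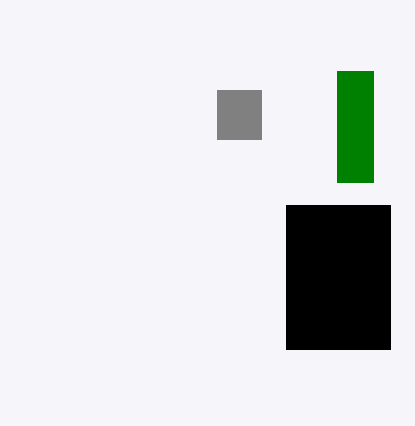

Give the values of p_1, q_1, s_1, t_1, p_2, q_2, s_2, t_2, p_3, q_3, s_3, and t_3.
p_1 = 337; q_1 = 71; s_1 = 373; t_1 = 182; p_2 = 217; q_2 = 90; s_2 = 261; t_2 = 139; p_3 = 286; q_3 = 205; s_3 = 390; t_3 = 349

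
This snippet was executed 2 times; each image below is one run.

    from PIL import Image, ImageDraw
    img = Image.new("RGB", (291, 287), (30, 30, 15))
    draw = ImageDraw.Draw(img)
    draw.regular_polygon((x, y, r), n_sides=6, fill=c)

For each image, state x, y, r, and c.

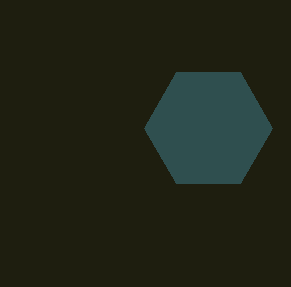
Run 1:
x = 208; y = 128; r = 64; c = 'darkslategray'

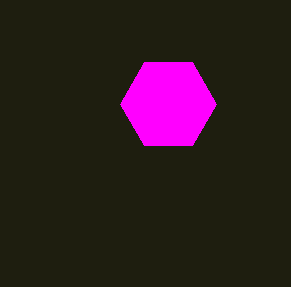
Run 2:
x = 168; y = 104; r = 48; c = 'magenta'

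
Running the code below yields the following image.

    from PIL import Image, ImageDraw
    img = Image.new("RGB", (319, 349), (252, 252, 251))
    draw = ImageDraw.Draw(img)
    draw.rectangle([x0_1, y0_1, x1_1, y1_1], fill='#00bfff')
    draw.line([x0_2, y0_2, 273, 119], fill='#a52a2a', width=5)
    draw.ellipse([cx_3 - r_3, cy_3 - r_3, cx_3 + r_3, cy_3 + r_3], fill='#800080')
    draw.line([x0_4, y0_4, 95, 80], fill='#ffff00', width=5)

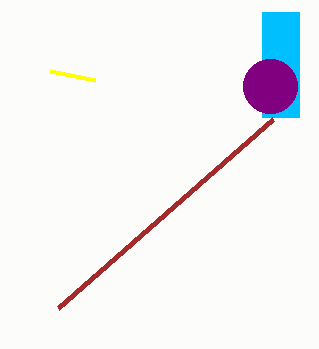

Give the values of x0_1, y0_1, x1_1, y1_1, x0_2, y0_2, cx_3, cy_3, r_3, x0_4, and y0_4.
x0_1 = 262
y0_1 = 12
x1_1 = 299
y1_1 = 117
x0_2 = 58
y0_2 = 308
cx_3 = 270
cy_3 = 86
r_3 = 27
x0_4 = 50
y0_4 = 71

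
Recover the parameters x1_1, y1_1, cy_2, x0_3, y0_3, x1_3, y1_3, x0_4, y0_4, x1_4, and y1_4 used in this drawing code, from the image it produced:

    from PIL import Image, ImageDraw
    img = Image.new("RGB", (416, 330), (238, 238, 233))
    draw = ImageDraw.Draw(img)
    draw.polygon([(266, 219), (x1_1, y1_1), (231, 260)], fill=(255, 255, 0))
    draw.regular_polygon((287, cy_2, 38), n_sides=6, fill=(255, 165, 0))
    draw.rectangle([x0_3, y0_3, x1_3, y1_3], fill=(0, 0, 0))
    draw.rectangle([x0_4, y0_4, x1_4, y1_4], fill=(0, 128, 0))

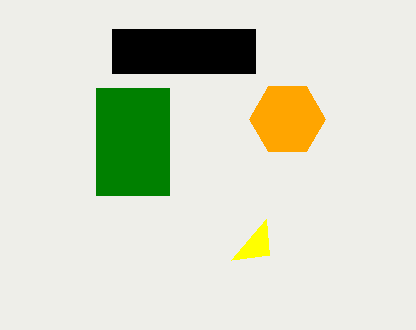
x1_1 = 269, y1_1 = 255, cy_2 = 119, x0_3 = 112, y0_3 = 29, x1_3 = 255, y1_3 = 73, x0_4 = 96, y0_4 = 88, x1_4 = 169, y1_4 = 195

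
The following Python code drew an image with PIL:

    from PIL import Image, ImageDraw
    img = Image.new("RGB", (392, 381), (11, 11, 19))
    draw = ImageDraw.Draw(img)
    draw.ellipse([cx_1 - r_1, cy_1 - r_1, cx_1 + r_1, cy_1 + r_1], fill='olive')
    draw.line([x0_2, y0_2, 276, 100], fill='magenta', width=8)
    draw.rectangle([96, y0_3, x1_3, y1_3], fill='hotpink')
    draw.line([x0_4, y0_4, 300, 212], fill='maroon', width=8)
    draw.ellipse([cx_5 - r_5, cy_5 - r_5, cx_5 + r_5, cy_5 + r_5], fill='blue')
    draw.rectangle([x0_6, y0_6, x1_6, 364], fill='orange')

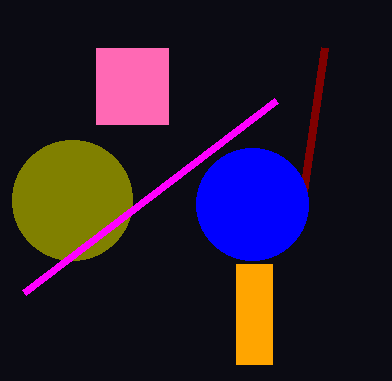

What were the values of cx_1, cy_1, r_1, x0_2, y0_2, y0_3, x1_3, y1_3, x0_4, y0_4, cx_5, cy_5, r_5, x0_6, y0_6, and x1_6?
cx_1 = 72, cy_1 = 200, r_1 = 60, x0_2 = 24, y0_2 = 292, y0_3 = 48, x1_3 = 168, y1_3 = 124, x0_4 = 324, y0_4 = 48, cx_5 = 252, cy_5 = 204, r_5 = 56, x0_6 = 236, y0_6 = 264, x1_6 = 272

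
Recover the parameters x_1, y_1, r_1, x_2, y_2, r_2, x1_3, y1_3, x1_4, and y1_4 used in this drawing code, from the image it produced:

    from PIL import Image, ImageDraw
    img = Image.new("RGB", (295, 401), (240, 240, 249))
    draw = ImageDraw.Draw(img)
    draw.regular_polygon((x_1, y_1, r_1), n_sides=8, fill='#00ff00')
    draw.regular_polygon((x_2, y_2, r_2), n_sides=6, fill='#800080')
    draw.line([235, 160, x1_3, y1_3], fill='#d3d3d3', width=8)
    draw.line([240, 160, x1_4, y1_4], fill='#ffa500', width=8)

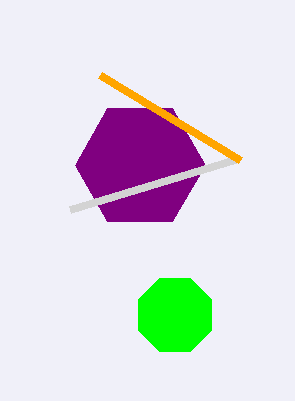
x_1 = 175; y_1 = 315; r_1 = 40; x_2 = 140; y_2 = 165; r_2 = 65; x1_3 = 70; y1_3 = 210; x1_4 = 100; y1_4 = 75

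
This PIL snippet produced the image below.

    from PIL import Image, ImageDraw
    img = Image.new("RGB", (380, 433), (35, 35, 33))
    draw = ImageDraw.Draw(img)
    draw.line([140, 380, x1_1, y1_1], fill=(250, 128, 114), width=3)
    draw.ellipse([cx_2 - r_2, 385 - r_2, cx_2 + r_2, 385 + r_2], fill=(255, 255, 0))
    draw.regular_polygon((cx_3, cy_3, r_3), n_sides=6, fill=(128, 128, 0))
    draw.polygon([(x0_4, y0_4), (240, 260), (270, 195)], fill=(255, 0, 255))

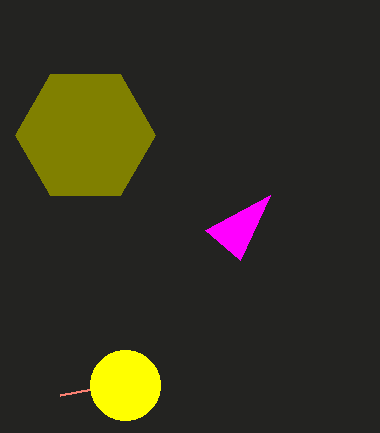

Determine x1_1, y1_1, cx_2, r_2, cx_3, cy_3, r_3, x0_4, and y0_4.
x1_1 = 60; y1_1 = 395; cx_2 = 125; r_2 = 35; cx_3 = 85; cy_3 = 135; r_3 = 70; x0_4 = 205; y0_4 = 230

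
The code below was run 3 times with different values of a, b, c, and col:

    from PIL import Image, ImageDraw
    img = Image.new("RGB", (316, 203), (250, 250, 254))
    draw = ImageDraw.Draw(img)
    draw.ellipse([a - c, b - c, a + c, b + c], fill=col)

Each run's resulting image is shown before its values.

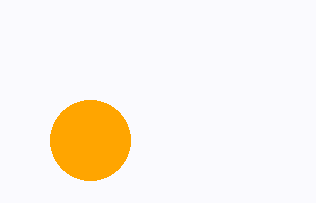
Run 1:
a = 90; b = 140; c = 40; col = 'orange'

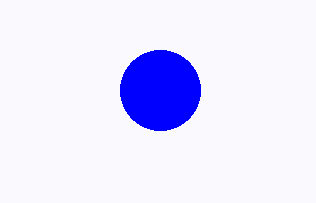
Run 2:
a = 160
b = 90
c = 40
col = 'blue'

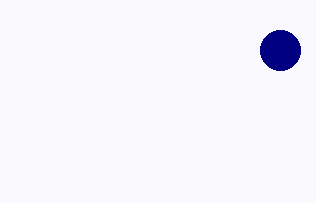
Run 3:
a = 280, b = 50, c = 20, col = 'navy'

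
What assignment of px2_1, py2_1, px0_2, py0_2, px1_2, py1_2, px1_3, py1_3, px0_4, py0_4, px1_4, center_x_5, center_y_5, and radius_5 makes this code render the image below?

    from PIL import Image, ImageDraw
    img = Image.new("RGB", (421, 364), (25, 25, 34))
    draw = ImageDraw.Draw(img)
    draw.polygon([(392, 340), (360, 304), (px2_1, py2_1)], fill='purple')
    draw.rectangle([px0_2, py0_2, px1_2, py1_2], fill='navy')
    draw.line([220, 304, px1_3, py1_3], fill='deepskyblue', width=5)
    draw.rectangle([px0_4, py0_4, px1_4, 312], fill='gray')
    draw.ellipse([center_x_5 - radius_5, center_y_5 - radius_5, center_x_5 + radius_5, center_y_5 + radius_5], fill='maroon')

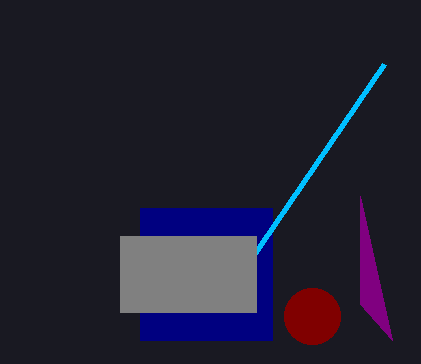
px2_1 = 360; py2_1 = 196; px0_2 = 140; py0_2 = 208; px1_2 = 272; py1_2 = 340; px1_3 = 384; py1_3 = 64; px0_4 = 120; py0_4 = 236; px1_4 = 256; center_x_5 = 312; center_y_5 = 316; radius_5 = 28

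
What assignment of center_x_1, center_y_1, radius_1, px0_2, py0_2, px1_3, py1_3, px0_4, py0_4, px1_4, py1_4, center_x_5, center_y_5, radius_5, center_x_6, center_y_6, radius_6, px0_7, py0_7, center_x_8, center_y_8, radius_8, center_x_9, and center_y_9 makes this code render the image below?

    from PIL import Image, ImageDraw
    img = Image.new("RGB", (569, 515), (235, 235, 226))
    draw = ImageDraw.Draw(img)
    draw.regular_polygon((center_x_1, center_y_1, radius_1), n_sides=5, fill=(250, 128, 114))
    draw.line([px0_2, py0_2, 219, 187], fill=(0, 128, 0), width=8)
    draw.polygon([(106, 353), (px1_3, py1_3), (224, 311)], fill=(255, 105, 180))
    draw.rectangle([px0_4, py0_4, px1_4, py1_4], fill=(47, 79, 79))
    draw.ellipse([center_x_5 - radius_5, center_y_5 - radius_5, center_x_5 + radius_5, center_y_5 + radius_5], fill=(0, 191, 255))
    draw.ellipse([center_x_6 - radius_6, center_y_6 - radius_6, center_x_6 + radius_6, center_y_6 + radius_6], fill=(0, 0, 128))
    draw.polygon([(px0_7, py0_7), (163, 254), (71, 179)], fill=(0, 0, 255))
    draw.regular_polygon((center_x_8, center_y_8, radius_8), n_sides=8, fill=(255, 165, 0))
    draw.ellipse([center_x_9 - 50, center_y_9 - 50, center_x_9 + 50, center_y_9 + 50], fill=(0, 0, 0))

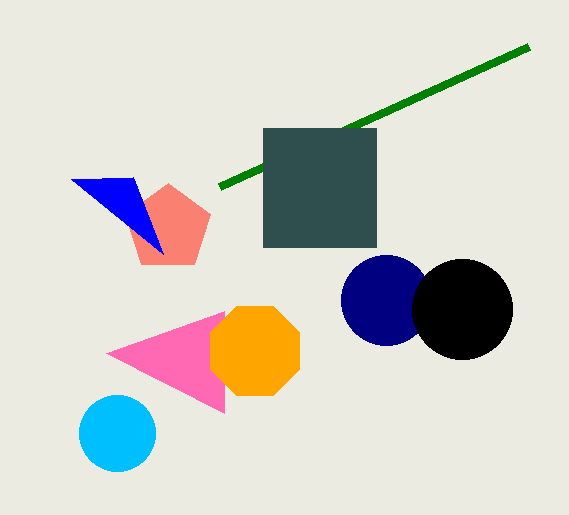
center_x_1 = 168; center_y_1 = 228; radius_1 = 45; px0_2 = 528; py0_2 = 47; px1_3 = 224; py1_3 = 413; px0_4 = 263; py0_4 = 128; px1_4 = 376; py1_4 = 247; center_x_5 = 117; center_y_5 = 433; radius_5 = 38; center_x_6 = 386; center_y_6 = 300; radius_6 = 45; px0_7 = 133; py0_7 = 177; center_x_8 = 255; center_y_8 = 351; radius_8 = 48; center_x_9 = 462; center_y_9 = 309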